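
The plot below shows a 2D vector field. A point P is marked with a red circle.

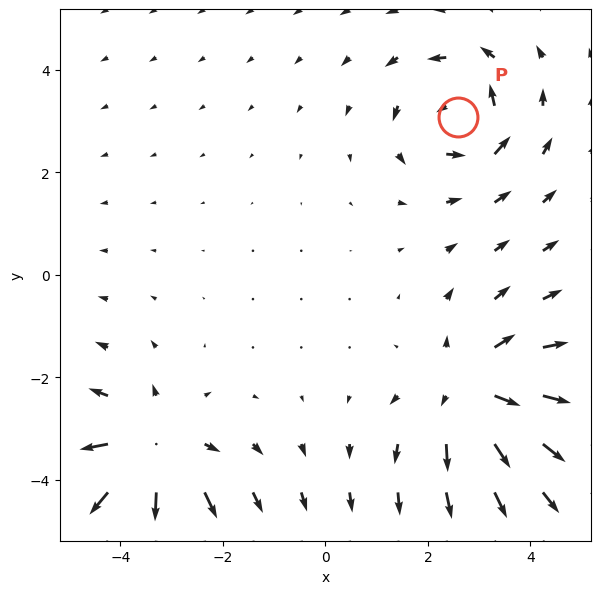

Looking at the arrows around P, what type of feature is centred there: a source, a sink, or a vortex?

vortex

At P (2.6, 3.1) the arrows circulate counterclockwise. Divergence ≈0, curl about +4 — near-zero divergence with nonzero curl is a vortex.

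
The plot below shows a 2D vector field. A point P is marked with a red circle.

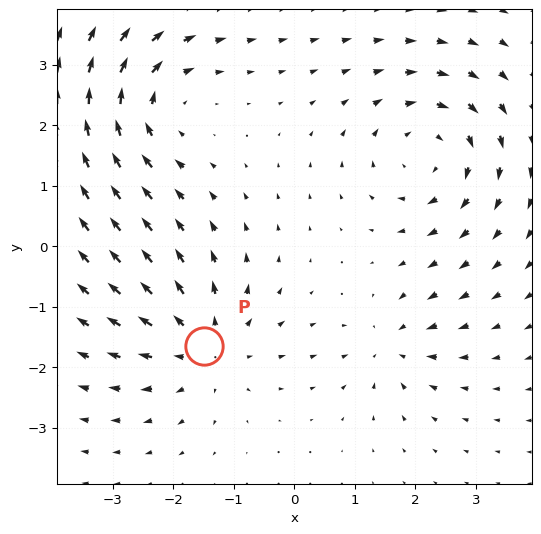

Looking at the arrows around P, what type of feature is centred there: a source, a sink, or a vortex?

source

At P (-1.5, -1.6) the arrows spread outward. Divergence about +4, curl ≈0 — positive divergence with near-zero curl is a source.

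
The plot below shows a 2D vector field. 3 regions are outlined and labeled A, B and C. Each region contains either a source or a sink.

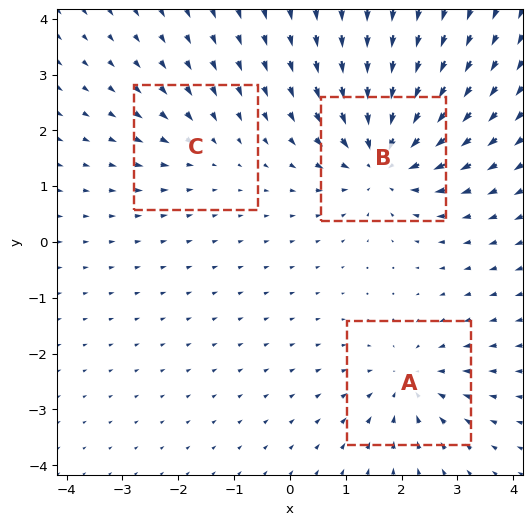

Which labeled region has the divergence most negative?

Divergence at each region's feature centre — A: about -3, B: about -5, C: about -2. Region B is most negative.

B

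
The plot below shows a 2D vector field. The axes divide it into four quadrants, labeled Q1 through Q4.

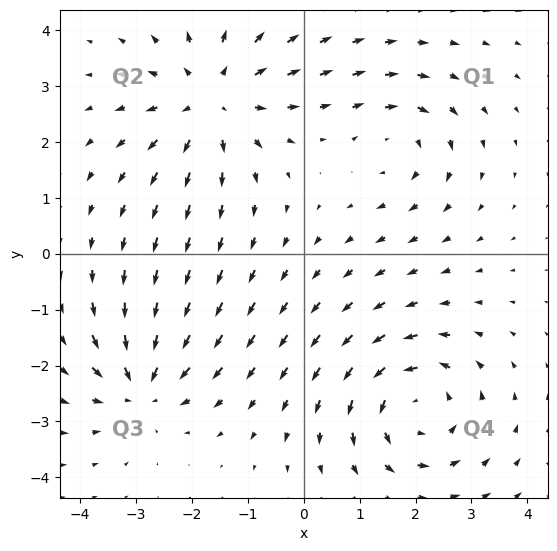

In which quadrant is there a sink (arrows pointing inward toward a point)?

Q3

The sink sits at approximately (-2.9, -2.4), which lies in quadrant Q3. The divergence there is about -4, negative as expected for a sink.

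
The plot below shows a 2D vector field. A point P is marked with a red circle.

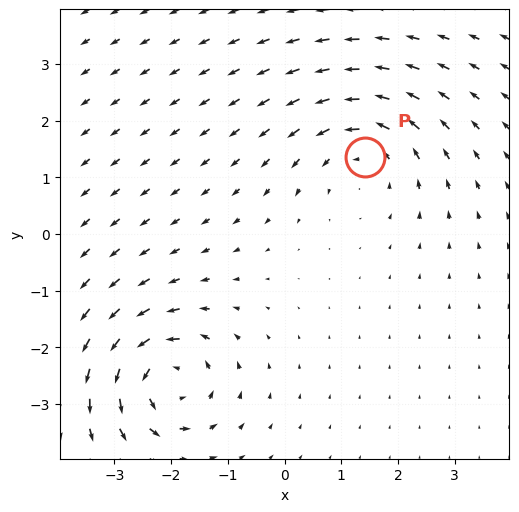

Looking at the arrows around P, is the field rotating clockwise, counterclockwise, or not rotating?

Near P at (1.4, 1.3) the arrows circulate counterclockwise. The curl (z-component) there is about +4; positive curl means counterclockwise rotation.

counterclockwise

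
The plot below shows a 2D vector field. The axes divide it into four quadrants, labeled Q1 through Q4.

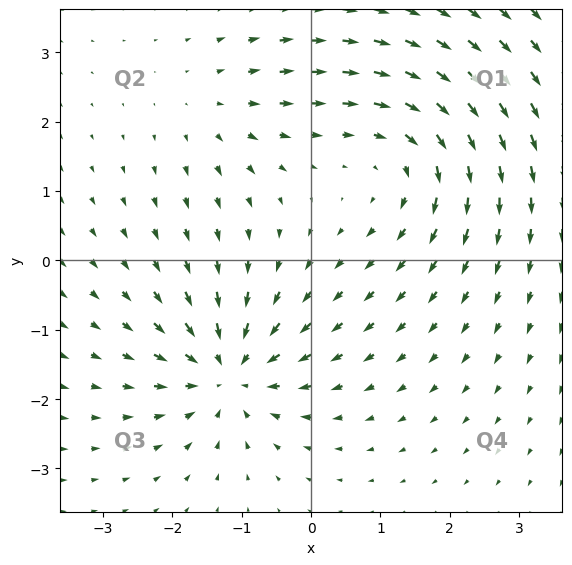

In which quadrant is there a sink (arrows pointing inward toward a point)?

The sink sits at approximately (-1.2, -1.6), which lies in quadrant Q3. The divergence there is about -6, negative as expected for a sink.

Q3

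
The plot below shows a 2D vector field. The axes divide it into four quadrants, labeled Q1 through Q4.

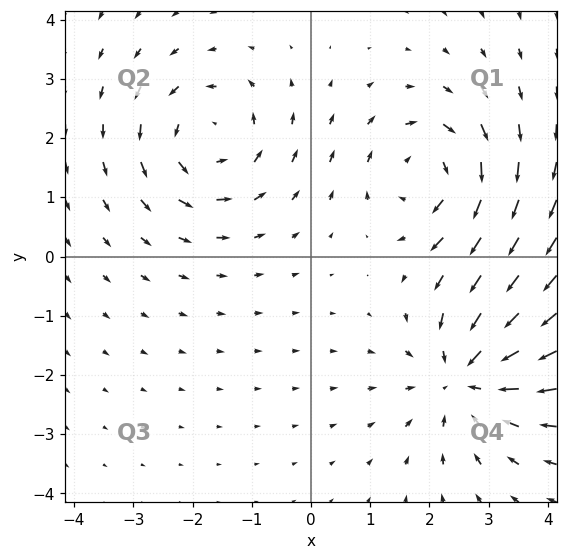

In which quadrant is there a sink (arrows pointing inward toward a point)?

Q4

The sink sits at approximately (2.6, -2.0), which lies in quadrant Q4. The divergence there is about -5, negative as expected for a sink.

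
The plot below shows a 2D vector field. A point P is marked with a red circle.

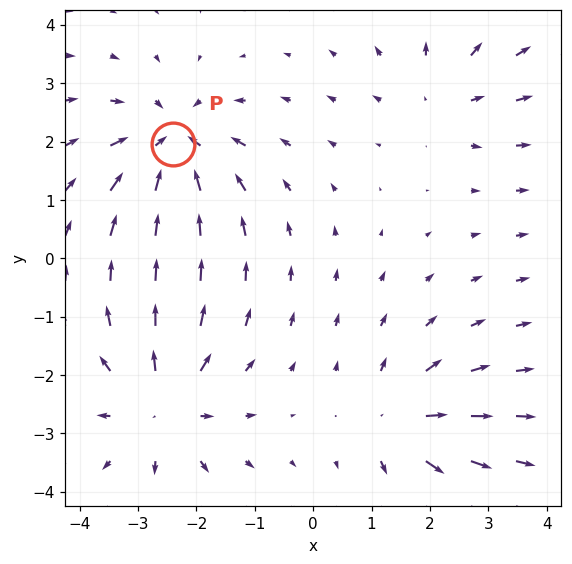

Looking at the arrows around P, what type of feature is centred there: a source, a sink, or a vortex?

sink

At P (-2.4, 2.0) the arrows converge inward. Divergence about -5, curl ≈0 — negative divergence with near-zero curl is a sink.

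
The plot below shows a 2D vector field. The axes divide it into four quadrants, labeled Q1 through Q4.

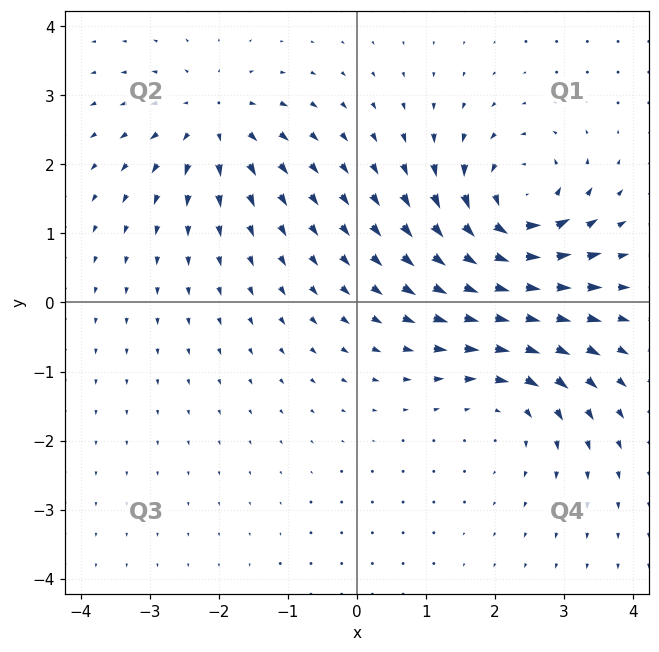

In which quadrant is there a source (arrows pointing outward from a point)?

The source sits at approximately (-2.1, 2.6), which lies in quadrant Q2. The divergence there is about +4, positive as expected for a source.

Q2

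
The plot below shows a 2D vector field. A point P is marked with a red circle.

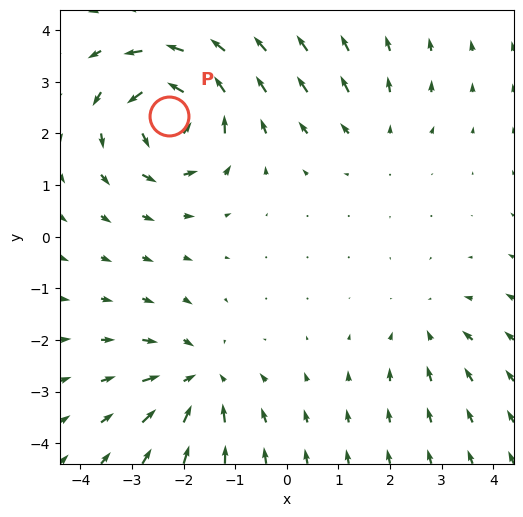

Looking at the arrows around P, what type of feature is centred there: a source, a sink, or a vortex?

At P (-2.3, 2.3) the arrows circulate counterclockwise. Divergence ≈0, curl about +7 — near-zero divergence with nonzero curl is a vortex.

vortex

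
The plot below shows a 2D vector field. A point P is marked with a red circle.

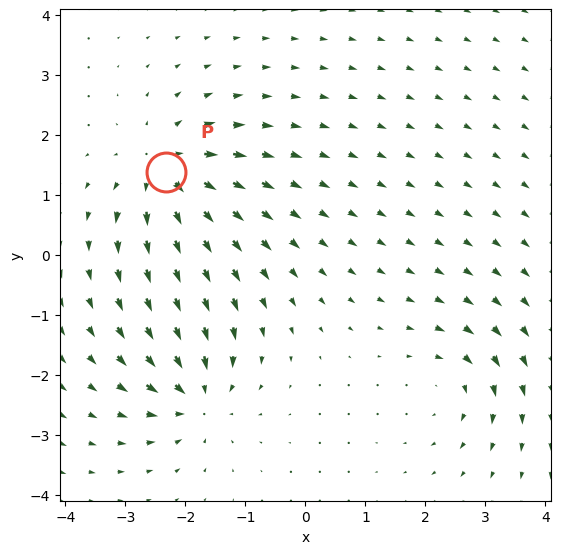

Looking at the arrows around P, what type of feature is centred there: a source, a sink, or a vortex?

At P (-2.3, 1.4) the arrows spread outward. Divergence about +5, curl ≈0 — positive divergence with near-zero curl is a source.

source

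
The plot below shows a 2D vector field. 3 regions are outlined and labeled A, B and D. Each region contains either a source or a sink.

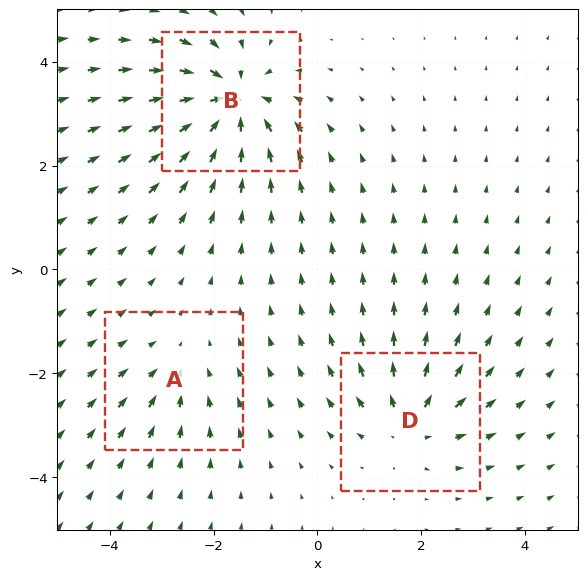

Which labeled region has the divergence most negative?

B

Divergence at each region's feature centre — A: about -2, B: about -6, D: about +4. Region B is most negative.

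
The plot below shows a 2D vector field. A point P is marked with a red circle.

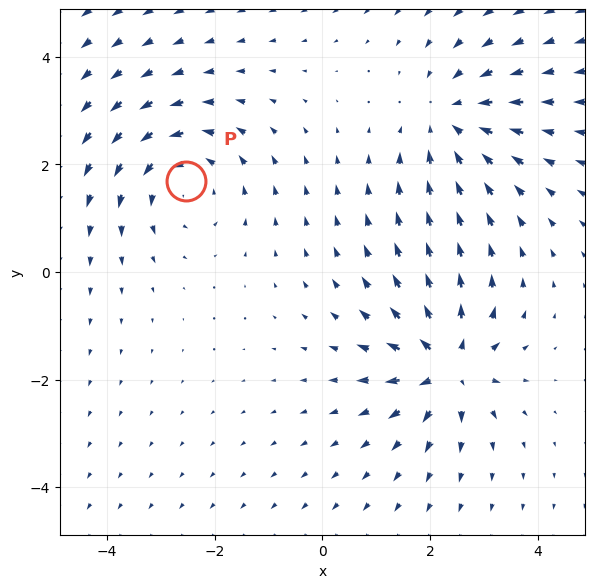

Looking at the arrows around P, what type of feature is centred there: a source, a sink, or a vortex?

At P (-2.5, 1.7) the arrows circulate counterclockwise. Divergence ≈0, curl about +3 — near-zero divergence with nonzero curl is a vortex.

vortex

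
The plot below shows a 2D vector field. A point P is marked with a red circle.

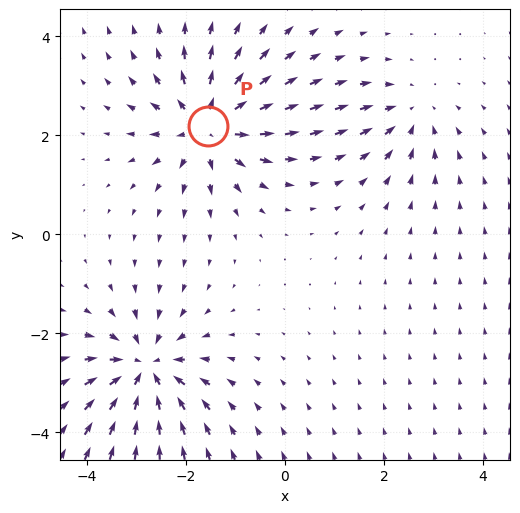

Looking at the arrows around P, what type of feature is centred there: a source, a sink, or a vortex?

source

At P (-1.6, 2.2) the arrows spread outward. Divergence about +6, curl ≈0 — positive divergence with near-zero curl is a source.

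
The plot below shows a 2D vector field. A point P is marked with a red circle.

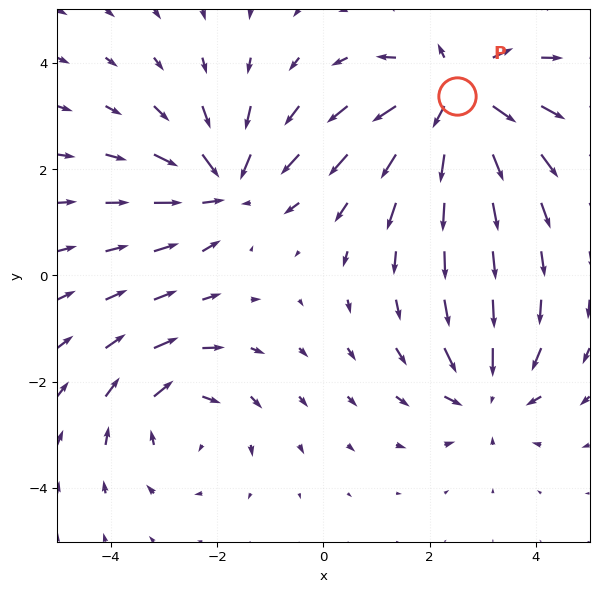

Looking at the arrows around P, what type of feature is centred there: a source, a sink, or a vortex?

source

At P (2.5, 3.4) the arrows spread outward. Divergence about +5, curl ≈0 — positive divergence with near-zero curl is a source.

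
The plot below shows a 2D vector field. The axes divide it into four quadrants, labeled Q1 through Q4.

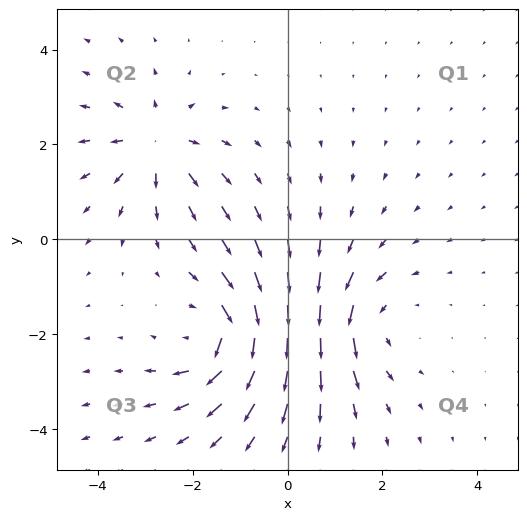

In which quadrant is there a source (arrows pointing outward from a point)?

The source sits at approximately (-2.7, 2.0), which lies in quadrant Q2. The divergence there is about +4, positive as expected for a source.

Q2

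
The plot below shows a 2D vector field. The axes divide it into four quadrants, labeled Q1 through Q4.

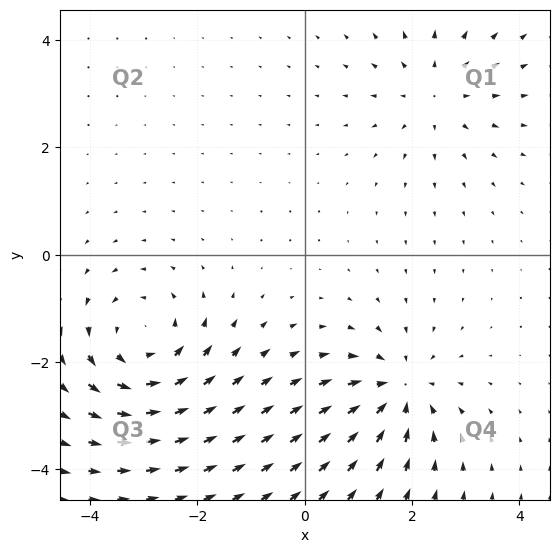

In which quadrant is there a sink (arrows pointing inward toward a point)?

Q4

The sink sits at approximately (1.7, -2.5), which lies in quadrant Q4. The divergence there is about -5, negative as expected for a sink.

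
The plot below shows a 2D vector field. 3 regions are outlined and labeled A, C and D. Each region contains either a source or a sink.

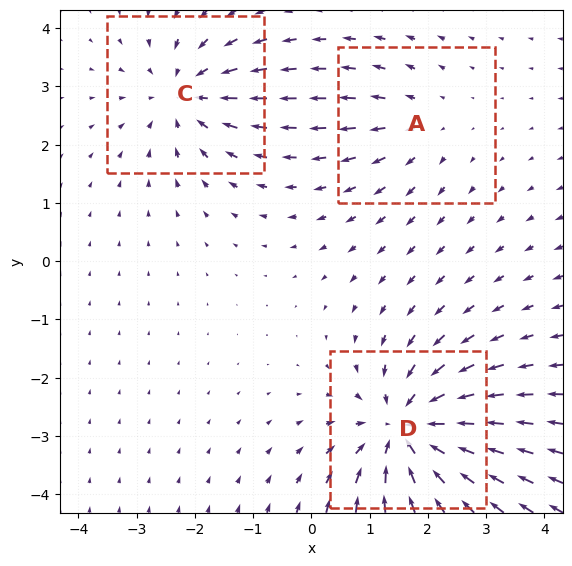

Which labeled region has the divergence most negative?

D

Divergence at each region's feature centre — A: about +2, C: about -3, D: about -5. Region D is most negative.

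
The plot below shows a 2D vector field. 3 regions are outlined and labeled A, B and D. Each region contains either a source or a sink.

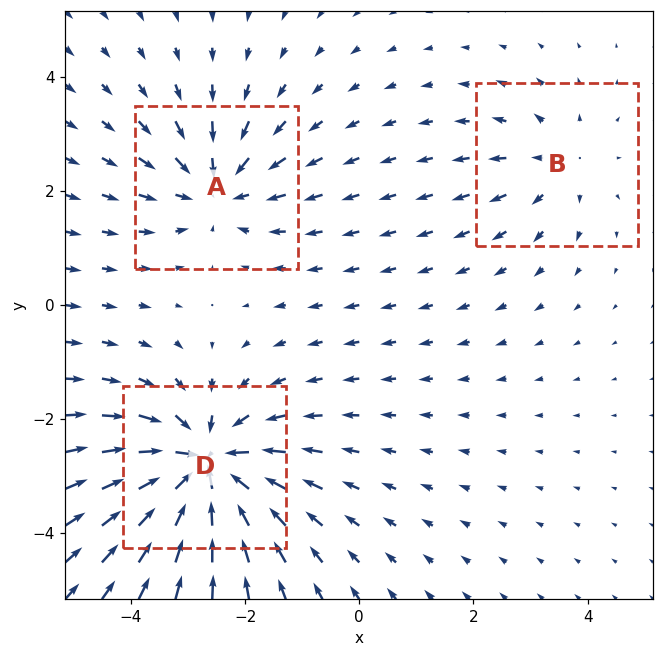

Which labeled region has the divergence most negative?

Divergence at each region's feature centre — A: about -3, B: about +2, D: about -5. Region D is most negative.

D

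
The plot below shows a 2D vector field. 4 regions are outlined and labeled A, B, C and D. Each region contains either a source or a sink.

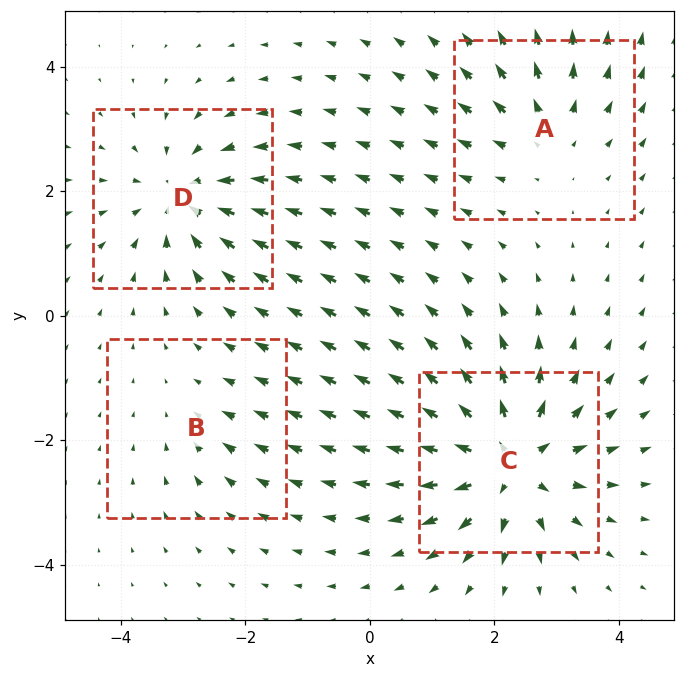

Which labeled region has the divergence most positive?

Divergence at each region's feature centre — A: about +4, B: about -2, C: about +7, D: about -5. Region C is most positive.

C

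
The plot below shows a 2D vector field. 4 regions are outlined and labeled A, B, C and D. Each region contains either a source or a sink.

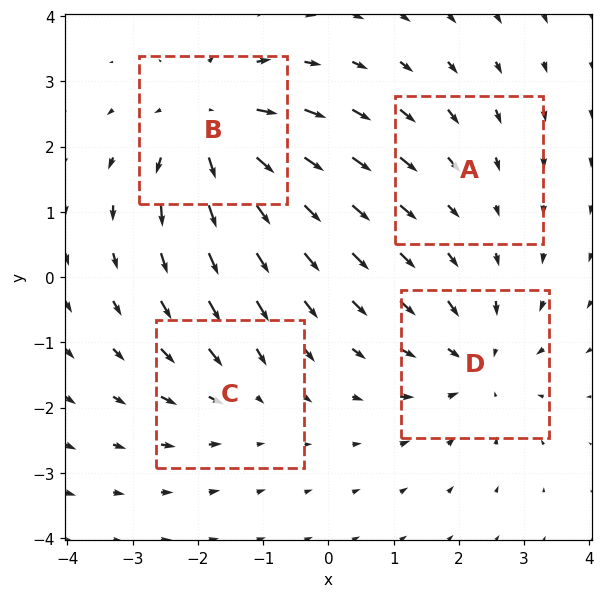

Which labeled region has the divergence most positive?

Divergence at each region's feature centre — A: about -2, B: about +6, C: about -3, D: about -5. Region B is most positive.

B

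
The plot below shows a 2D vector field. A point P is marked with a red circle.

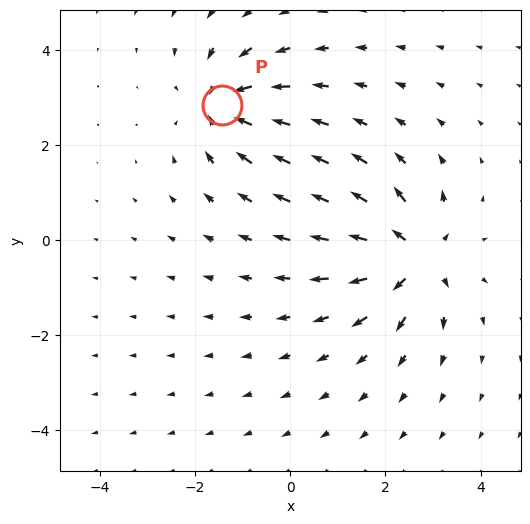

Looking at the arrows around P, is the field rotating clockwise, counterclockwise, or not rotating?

Near P at (-1.4, 2.8) the arrows show no circulation. The curl there is ≈0.

not rotating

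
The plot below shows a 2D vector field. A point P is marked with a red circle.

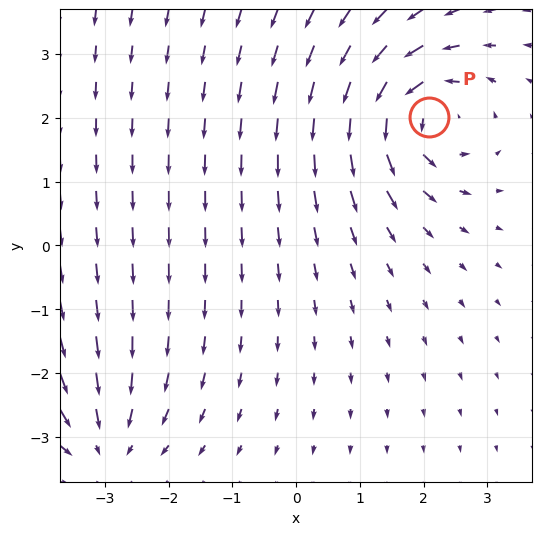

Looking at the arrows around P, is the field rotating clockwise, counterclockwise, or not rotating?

counterclockwise

Near P at (2.1, 2.0) the arrows circulate counterclockwise. The curl (z-component) there is about +5; positive curl means counterclockwise rotation.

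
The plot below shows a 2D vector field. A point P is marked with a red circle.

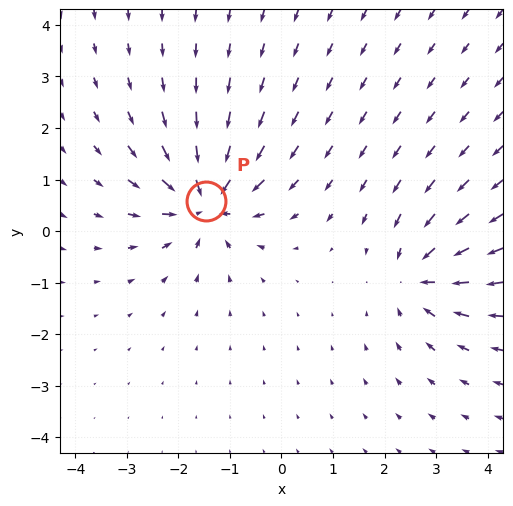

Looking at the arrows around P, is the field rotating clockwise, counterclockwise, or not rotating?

not rotating

Near P at (-1.5, 0.6) the arrows show no circulation. The curl there is ≈0.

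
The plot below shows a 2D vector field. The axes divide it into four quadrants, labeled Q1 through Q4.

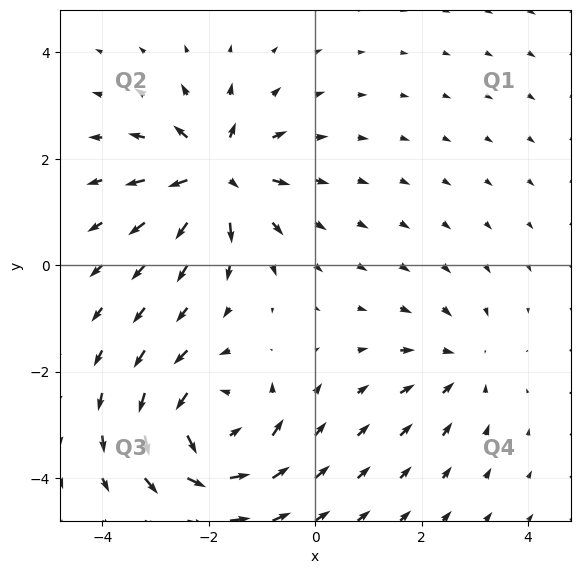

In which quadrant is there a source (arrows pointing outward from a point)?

Q2

The source sits at approximately (-1.9, 1.7), which lies in quadrant Q2. The divergence there is about +6, positive as expected for a source.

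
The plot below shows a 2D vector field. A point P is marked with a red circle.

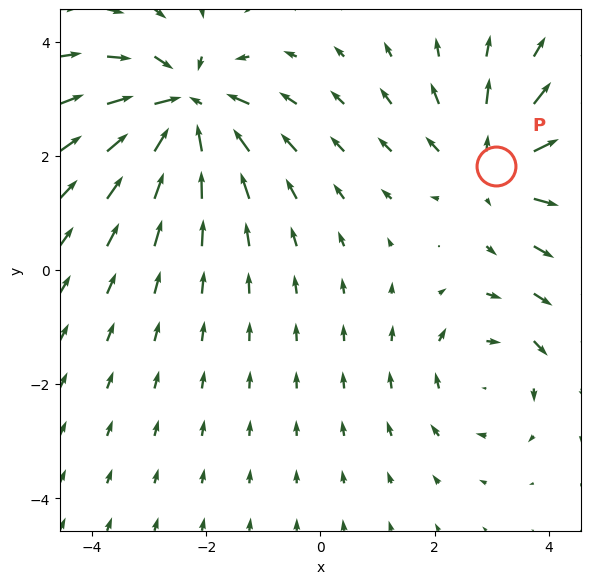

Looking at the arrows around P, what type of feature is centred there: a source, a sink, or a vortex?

source

At P (3.1, 1.8) the arrows spread outward. Divergence about +3, curl ≈0 — positive divergence with near-zero curl is a source.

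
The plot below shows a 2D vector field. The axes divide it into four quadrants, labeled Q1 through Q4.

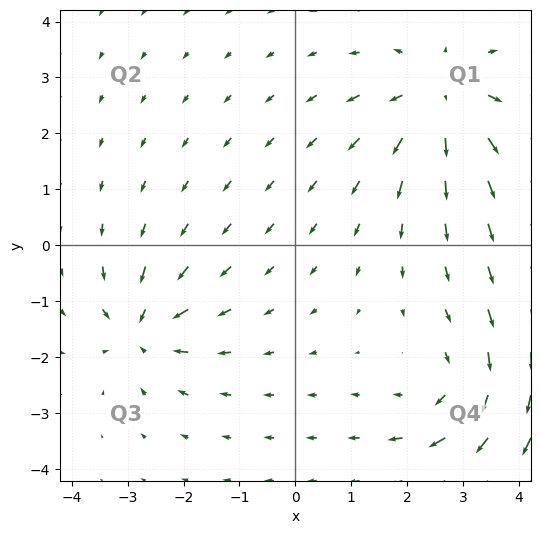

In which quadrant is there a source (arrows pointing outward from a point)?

The source sits at approximately (2.6, 2.6), which lies in quadrant Q1. The divergence there is about +4, positive as expected for a source.

Q1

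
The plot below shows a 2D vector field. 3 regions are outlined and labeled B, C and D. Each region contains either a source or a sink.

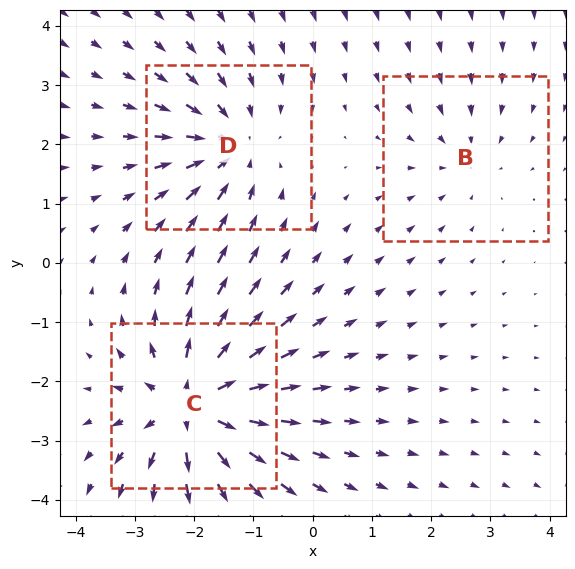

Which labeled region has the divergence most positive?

Divergence at each region's feature centre — B: about -2, C: about +5, D: about -3. Region C is most positive.

C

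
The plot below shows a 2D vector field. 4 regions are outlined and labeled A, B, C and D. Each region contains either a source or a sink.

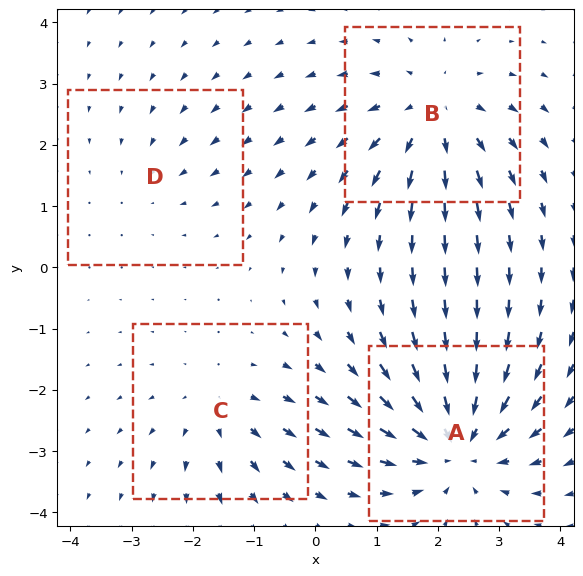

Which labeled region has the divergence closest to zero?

Divergence at each region's feature centre — A: about -6, B: about +4, C: about +3, D: about -2. Region D is closest to zero.

D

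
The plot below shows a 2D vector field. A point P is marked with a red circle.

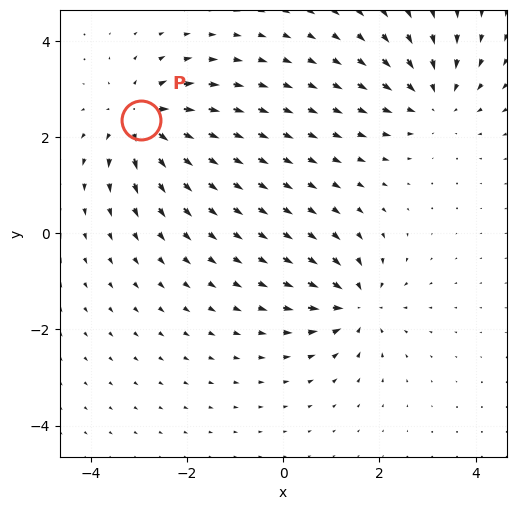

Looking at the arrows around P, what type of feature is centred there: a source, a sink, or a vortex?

source

At P (-2.9, 2.3) the arrows spread outward. Divergence about +5, curl ≈0 — positive divergence with near-zero curl is a source.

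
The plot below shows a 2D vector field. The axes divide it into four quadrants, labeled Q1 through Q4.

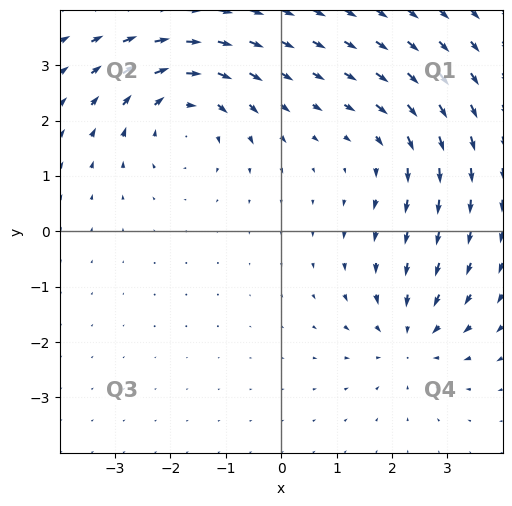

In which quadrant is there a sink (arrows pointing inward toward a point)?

The sink sits at approximately (2.3, -1.9), which lies in quadrant Q4. The divergence there is about -3, negative as expected for a sink.

Q4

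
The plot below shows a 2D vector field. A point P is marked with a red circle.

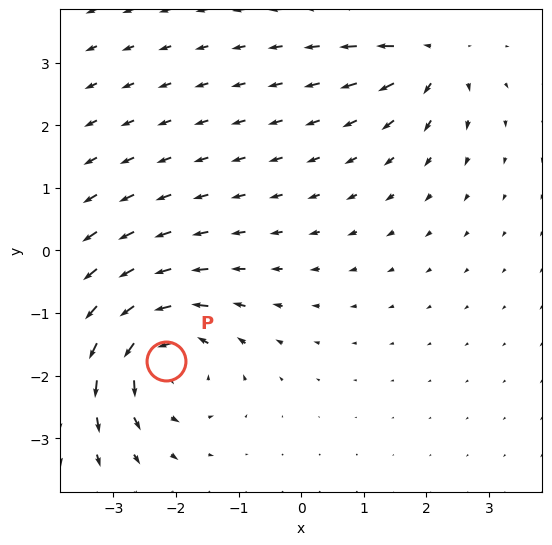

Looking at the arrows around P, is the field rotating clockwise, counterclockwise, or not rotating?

counterclockwise

Near P at (-2.2, -1.8) the arrows circulate counterclockwise. The curl (z-component) there is about +6; positive curl means counterclockwise rotation.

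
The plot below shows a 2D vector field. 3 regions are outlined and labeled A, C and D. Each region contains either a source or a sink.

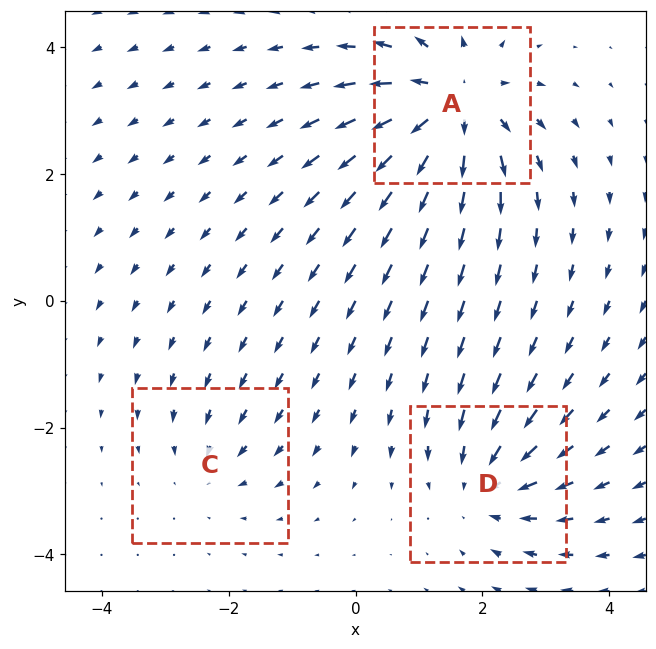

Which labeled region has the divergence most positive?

A

Divergence at each region's feature centre — A: about +5, C: about -2, D: about -3. Region A is most positive.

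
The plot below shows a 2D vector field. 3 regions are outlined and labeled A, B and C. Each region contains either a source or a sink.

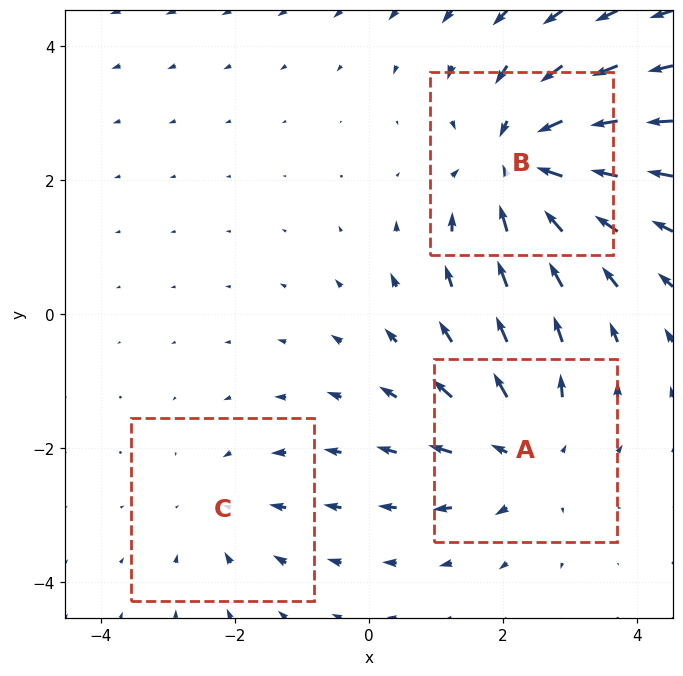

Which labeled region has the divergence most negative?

B

Divergence at each region's feature centre — A: about +3, B: about -4, C: about -2. Region B is most negative.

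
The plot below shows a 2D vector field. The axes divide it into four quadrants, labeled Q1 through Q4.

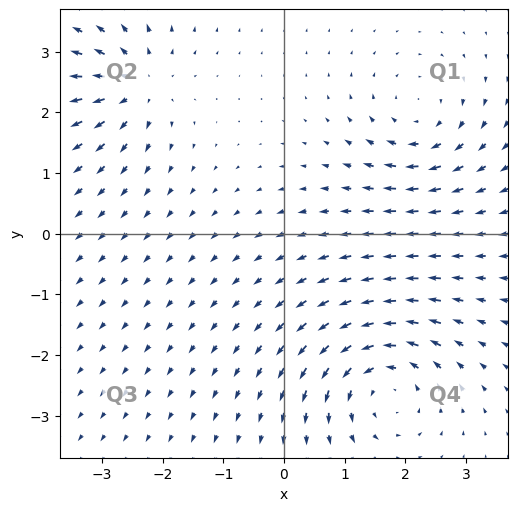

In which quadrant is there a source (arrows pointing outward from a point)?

Q2

The source sits at approximately (-2.4, 2.5), which lies in quadrant Q2. The divergence there is about +5, positive as expected for a source.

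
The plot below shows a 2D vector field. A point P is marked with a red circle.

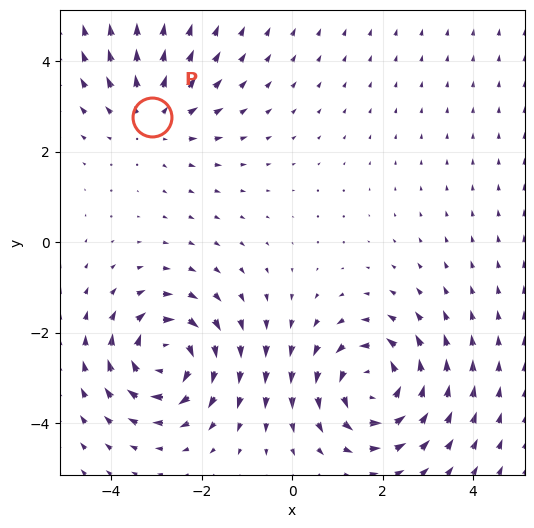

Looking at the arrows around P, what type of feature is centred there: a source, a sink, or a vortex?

source

At P (-3.1, 2.8) the arrows spread outward. Divergence about +2, curl ≈0 — positive divergence with near-zero curl is a source.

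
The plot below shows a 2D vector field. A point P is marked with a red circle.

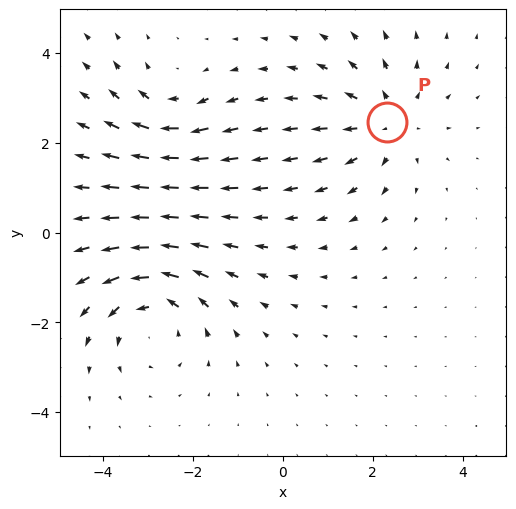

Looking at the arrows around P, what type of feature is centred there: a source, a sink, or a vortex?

At P (2.3, 2.5) the arrows spread outward. Divergence about +3, curl ≈0 — positive divergence with near-zero curl is a source.

source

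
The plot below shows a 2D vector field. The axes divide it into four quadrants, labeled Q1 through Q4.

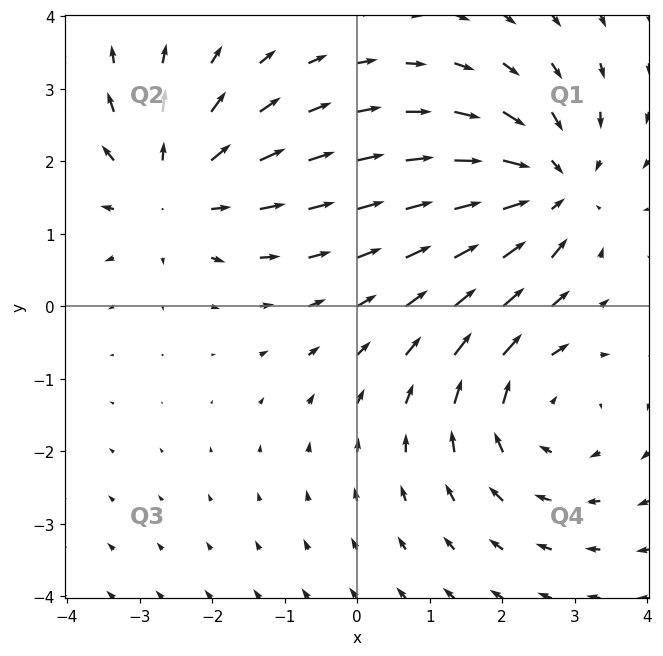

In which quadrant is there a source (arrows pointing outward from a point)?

The source sits at approximately (-2.6, 1.6), which lies in quadrant Q2. The divergence there is about +4, positive as expected for a source.

Q2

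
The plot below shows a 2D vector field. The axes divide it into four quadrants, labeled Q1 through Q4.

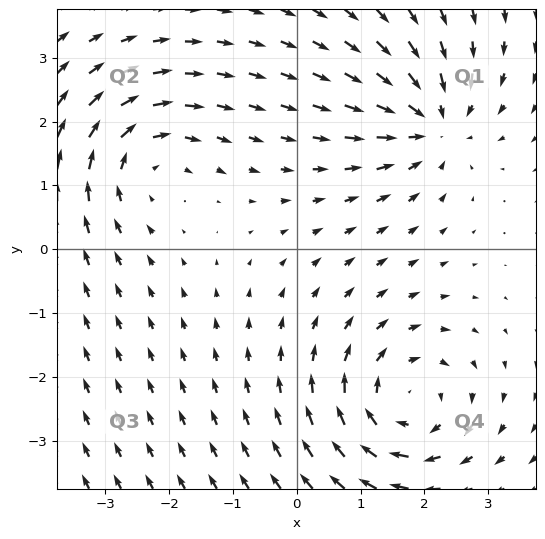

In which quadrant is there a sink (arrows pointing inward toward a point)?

The sink sits at approximately (2.1, 2.0), which lies in quadrant Q1. The divergence there is about -5, negative as expected for a sink.

Q1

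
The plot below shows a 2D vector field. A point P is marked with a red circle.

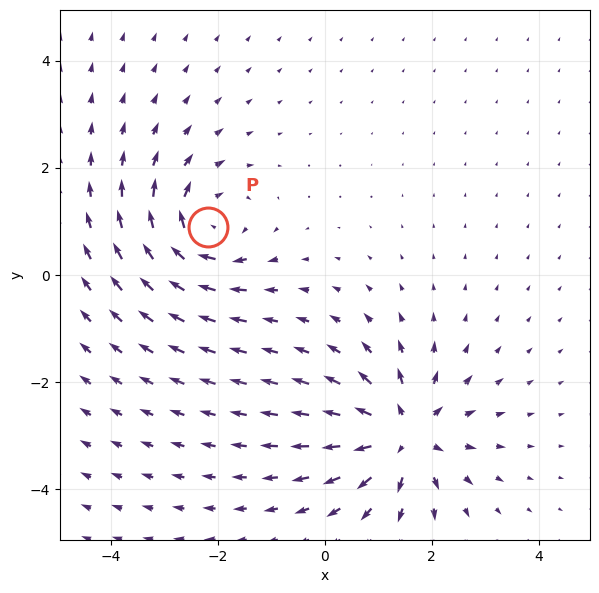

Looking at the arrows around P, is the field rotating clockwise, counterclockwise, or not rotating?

clockwise

Near P at (-2.2, 0.9) the arrows circulate clockwise. The curl (z-component) there is about -5; negative curl means clockwise rotation.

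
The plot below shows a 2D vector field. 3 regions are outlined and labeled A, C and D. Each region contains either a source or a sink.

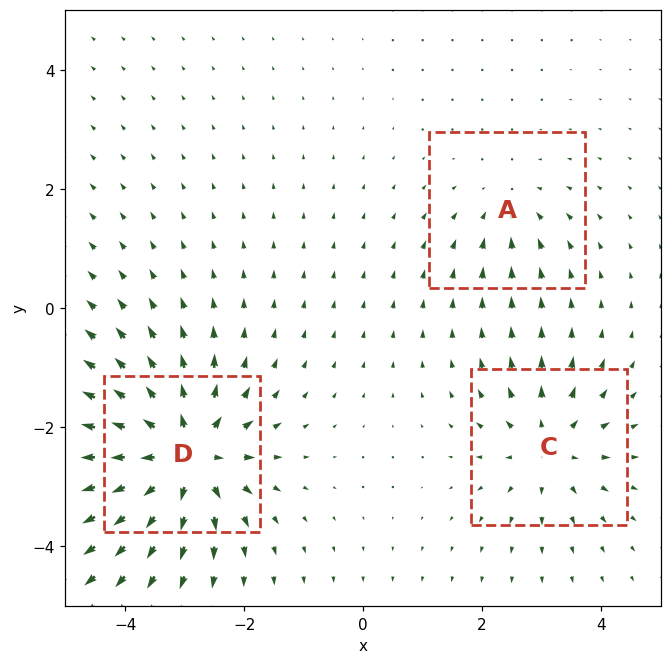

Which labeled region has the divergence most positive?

D

Divergence at each region's feature centre — A: about -2, C: about +4, D: about +6. Region D is most positive.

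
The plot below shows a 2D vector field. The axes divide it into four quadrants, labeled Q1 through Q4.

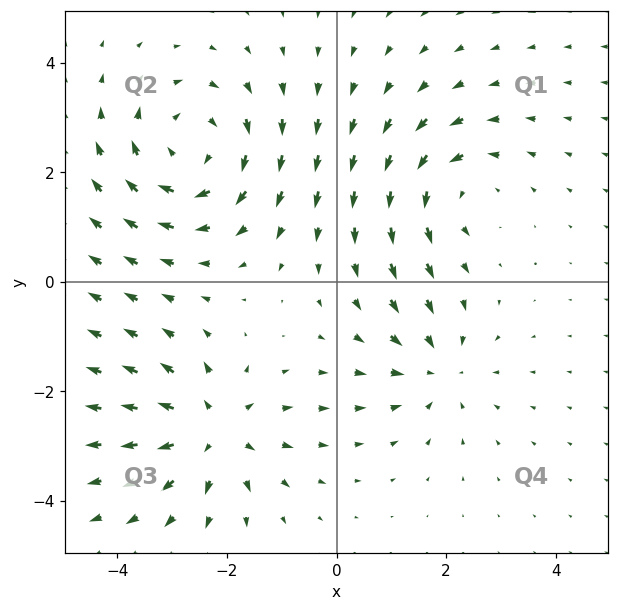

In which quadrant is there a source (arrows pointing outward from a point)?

The source sits at approximately (-2.3, -2.7), which lies in quadrant Q3. The divergence there is about +4, positive as expected for a source.

Q3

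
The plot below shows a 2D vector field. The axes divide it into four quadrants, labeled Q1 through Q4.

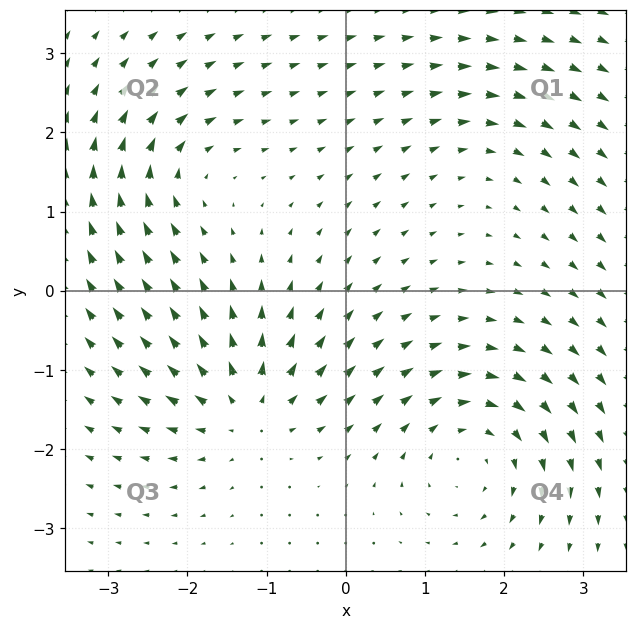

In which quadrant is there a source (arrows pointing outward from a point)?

The source sits at approximately (-1.3, -1.5), which lies in quadrant Q3. The divergence there is about +5, positive as expected for a source.

Q3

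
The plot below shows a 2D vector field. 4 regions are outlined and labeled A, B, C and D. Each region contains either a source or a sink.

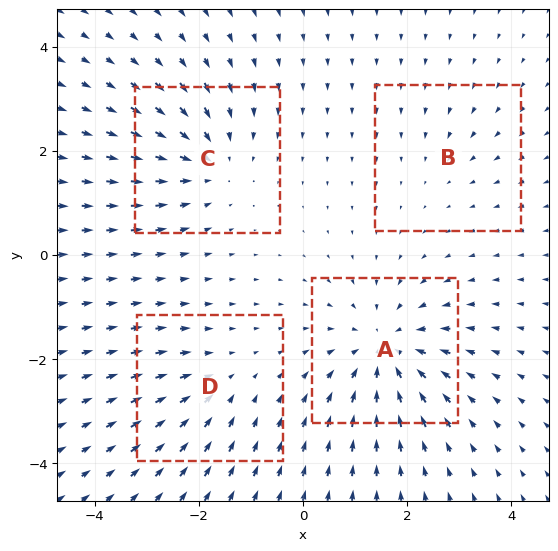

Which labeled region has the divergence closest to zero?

Divergence at each region's feature centre — A: about -6, B: about -2, C: about -5, D: about -3. Region B is closest to zero.

B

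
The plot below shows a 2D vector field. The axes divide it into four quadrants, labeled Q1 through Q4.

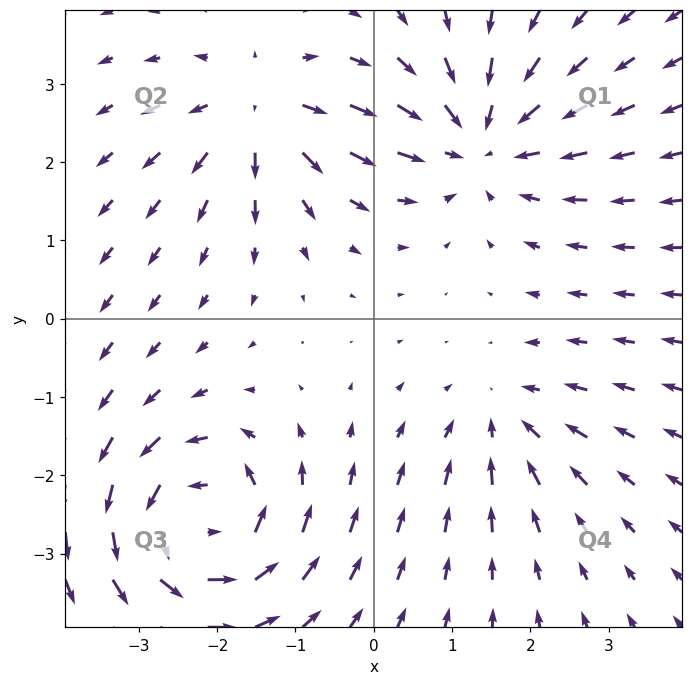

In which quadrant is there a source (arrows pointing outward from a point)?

Q2

The source sits at approximately (-1.4, 2.6), which lies in quadrant Q2. The divergence there is about +4, positive as expected for a source.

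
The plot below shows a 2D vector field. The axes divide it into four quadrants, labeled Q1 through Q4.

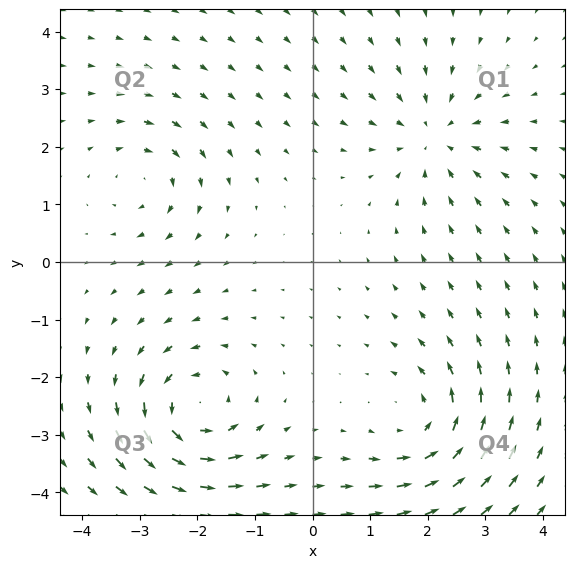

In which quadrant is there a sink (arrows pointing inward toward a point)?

The sink sits at approximately (2.1, 2.2), which lies in quadrant Q1. The divergence there is about -4, negative as expected for a sink.

Q1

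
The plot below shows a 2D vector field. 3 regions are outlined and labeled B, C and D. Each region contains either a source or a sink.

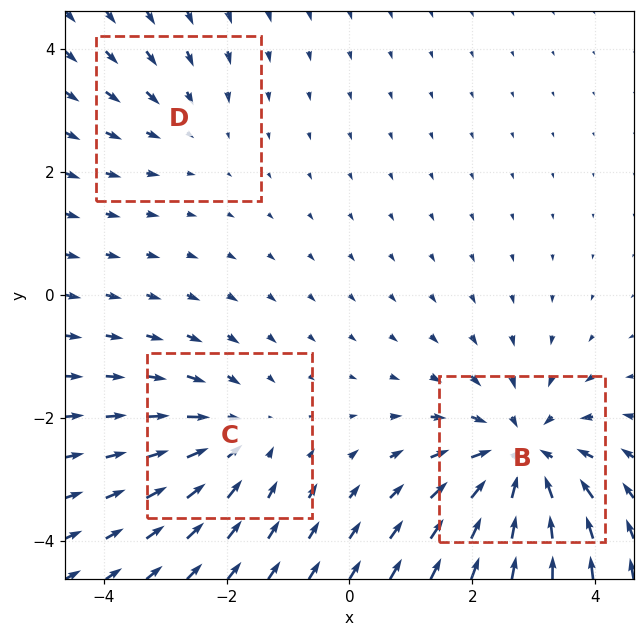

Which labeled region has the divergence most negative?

B

Divergence at each region's feature centre — B: about -5, C: about -3, D: about -2. Region B is most negative.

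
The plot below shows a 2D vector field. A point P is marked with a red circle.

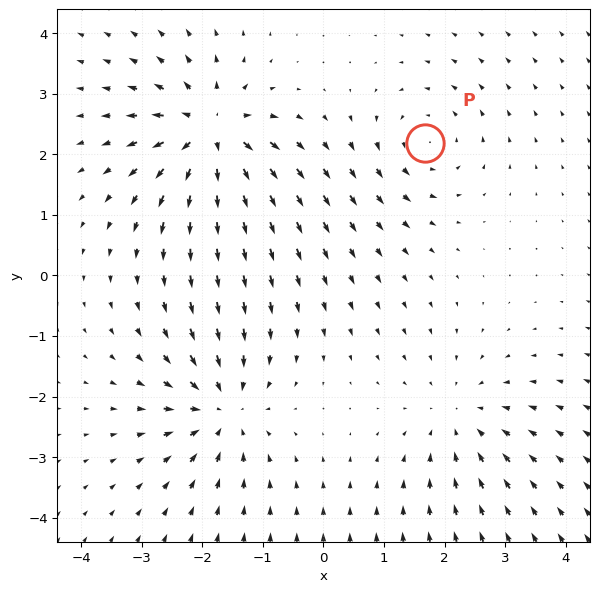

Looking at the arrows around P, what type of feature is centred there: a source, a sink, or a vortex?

vortex

At P (1.7, 2.2) the arrows circulate counterclockwise. Divergence ≈0, curl about +3 — near-zero divergence with nonzero curl is a vortex.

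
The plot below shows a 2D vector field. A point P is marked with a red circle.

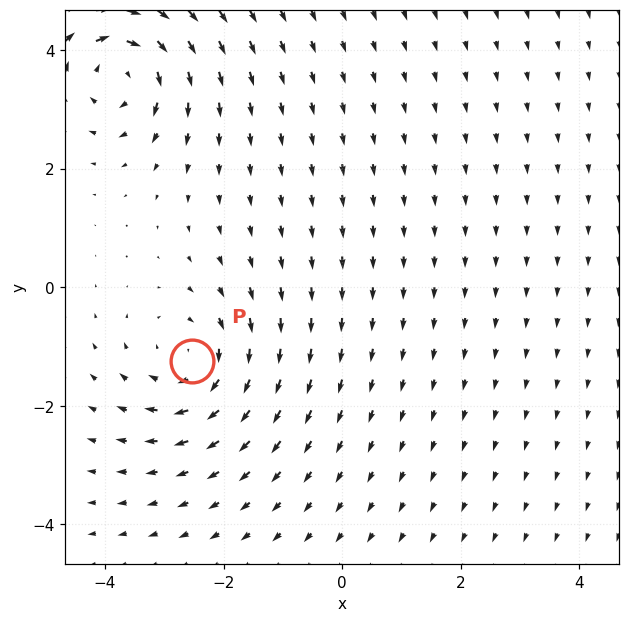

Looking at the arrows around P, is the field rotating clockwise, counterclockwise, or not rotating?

Near P at (-2.5, -1.2) the arrows circulate clockwise. The curl (z-component) there is about -4; negative curl means clockwise rotation.

clockwise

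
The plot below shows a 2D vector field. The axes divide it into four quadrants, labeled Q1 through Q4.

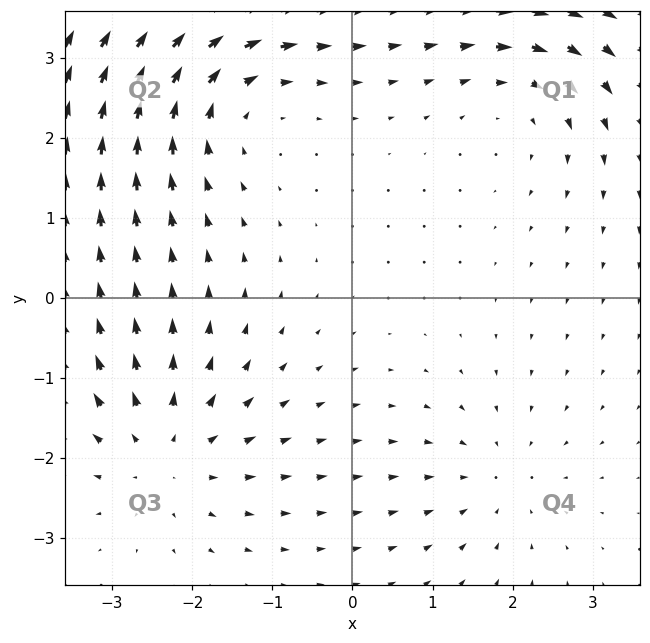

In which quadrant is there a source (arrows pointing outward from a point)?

The source sits at approximately (-2.3, -1.9), which lies in quadrant Q3. The divergence there is about +4, positive as expected for a source.

Q3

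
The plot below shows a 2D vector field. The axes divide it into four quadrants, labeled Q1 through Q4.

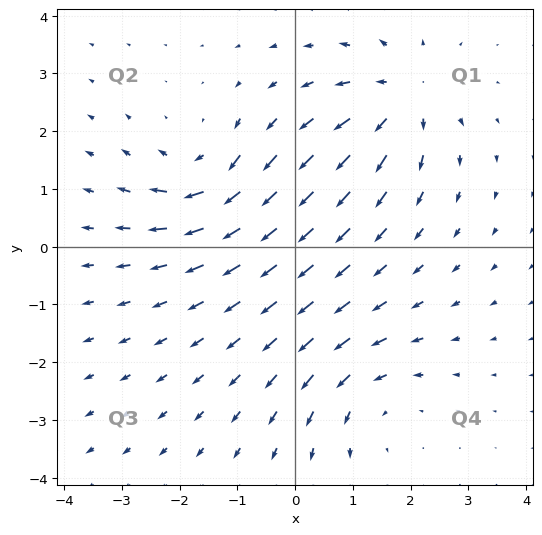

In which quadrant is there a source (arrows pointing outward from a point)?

Q1

The source sits at approximately (1.9, 2.6), which lies in quadrant Q1. The divergence there is about +3, positive as expected for a source.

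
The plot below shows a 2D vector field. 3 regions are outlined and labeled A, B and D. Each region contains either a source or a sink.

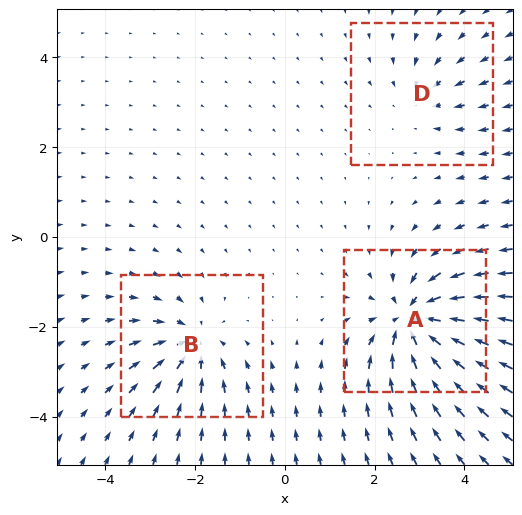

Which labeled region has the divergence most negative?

Divergence at each region's feature centre — A: about -6, B: about -4, D: about -2. Region A is most negative.

A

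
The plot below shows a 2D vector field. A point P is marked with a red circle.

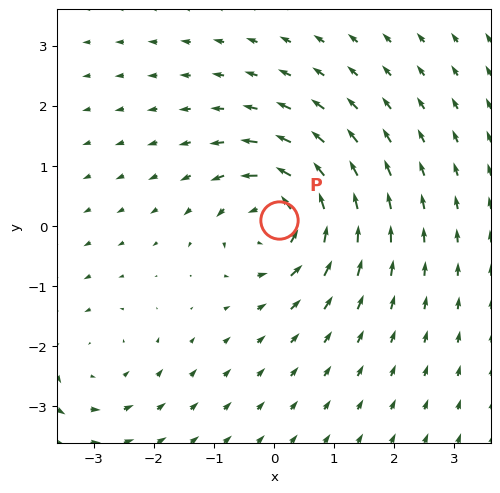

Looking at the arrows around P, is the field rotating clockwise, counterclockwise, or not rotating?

counterclockwise

Near P at (0.1, 0.1) the arrows circulate counterclockwise. The curl (z-component) there is about +6; positive curl means counterclockwise rotation.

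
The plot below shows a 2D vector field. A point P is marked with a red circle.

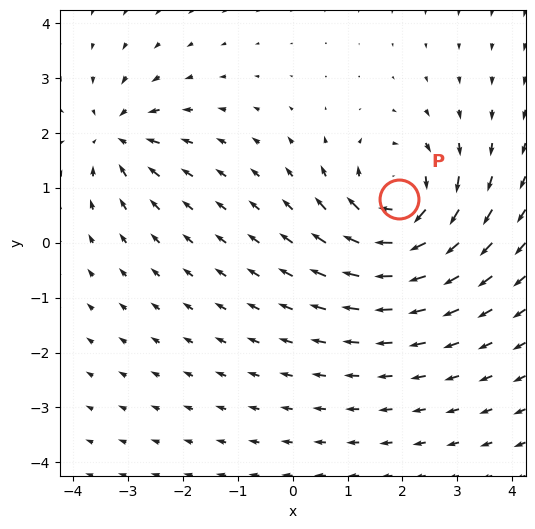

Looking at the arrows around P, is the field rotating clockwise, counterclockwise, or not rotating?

Near P at (1.9, 0.8) the arrows circulate clockwise. The curl (z-component) there is about -5; negative curl means clockwise rotation.

clockwise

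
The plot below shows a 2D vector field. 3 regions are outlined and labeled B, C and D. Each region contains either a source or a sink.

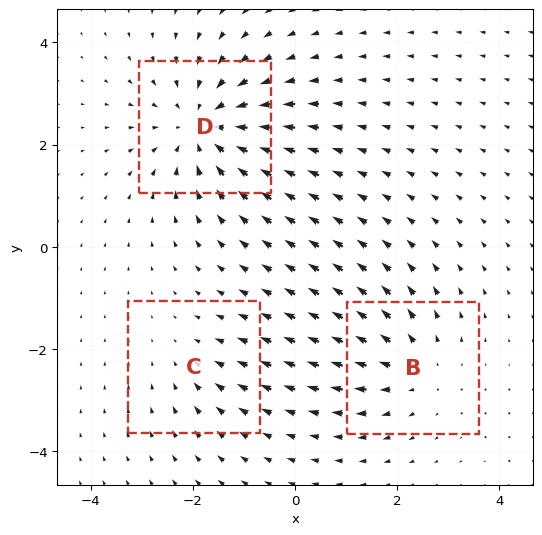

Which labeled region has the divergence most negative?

D

Divergence at each region's feature centre — B: about +3, C: about -2, D: about -4. Region D is most negative.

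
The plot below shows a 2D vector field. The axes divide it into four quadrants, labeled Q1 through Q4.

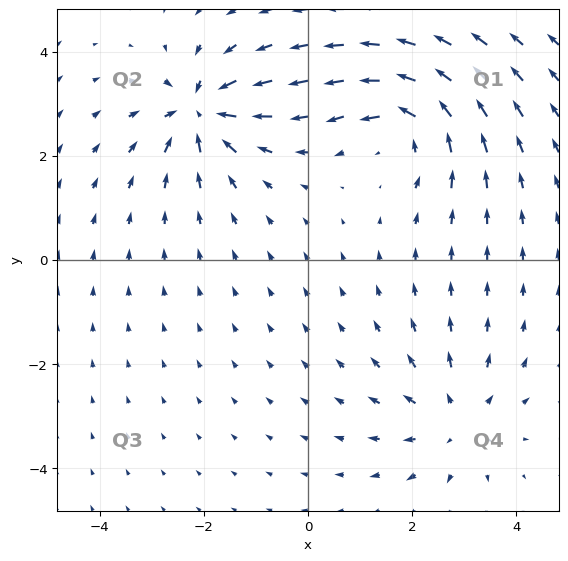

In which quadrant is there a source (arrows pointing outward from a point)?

The source sits at approximately (2.8, -3.0), which lies in quadrant Q4. The divergence there is about +3, positive as expected for a source.

Q4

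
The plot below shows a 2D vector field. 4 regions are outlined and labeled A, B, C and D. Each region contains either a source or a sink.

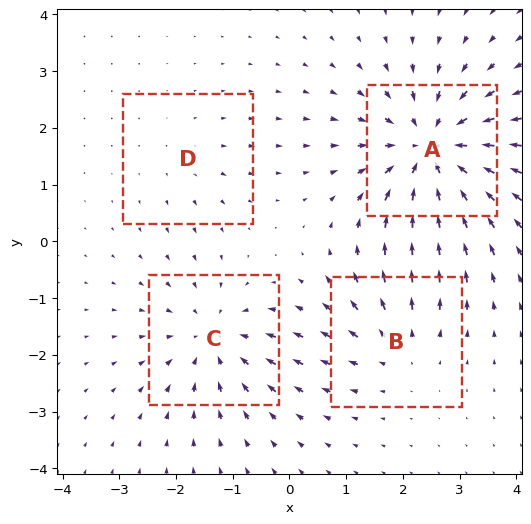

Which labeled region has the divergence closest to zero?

D

Divergence at each region's feature centre — A: about -7, B: about +3, C: about -4, D: about +2. Region D is closest to zero.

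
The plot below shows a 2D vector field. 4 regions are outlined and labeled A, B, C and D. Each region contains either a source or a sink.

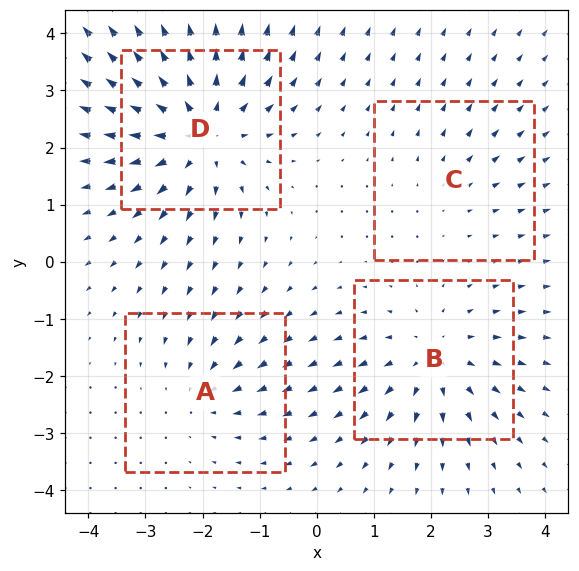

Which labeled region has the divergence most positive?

D

Divergence at each region's feature centre — A: about -3, B: about +4, C: about +2, D: about +6. Region D is most positive.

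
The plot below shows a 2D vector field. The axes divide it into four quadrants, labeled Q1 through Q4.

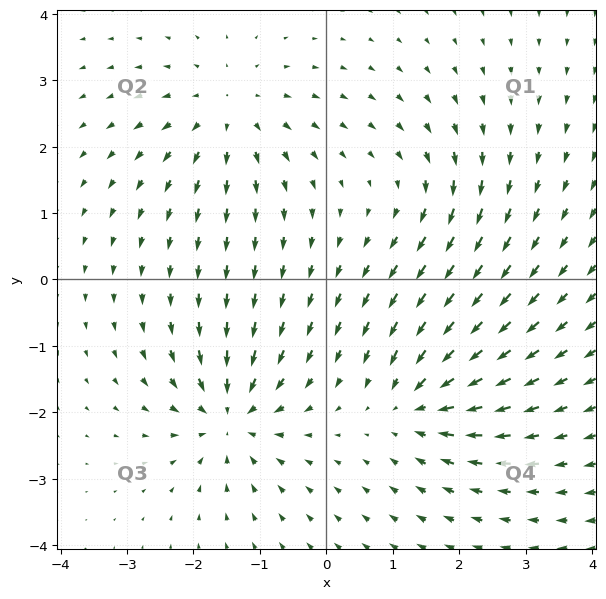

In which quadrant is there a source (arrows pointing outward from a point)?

The source sits at approximately (-1.5, 2.5), which lies in quadrant Q2. The divergence there is about +4, positive as expected for a source.

Q2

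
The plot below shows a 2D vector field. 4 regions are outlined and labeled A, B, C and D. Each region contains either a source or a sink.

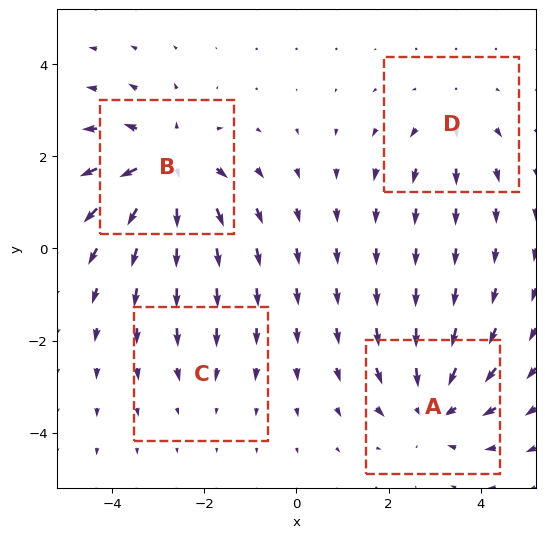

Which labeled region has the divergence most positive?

Divergence at each region's feature centre — A: about -5, B: about +6, C: about -2, D: about +3. Region B is most positive.

B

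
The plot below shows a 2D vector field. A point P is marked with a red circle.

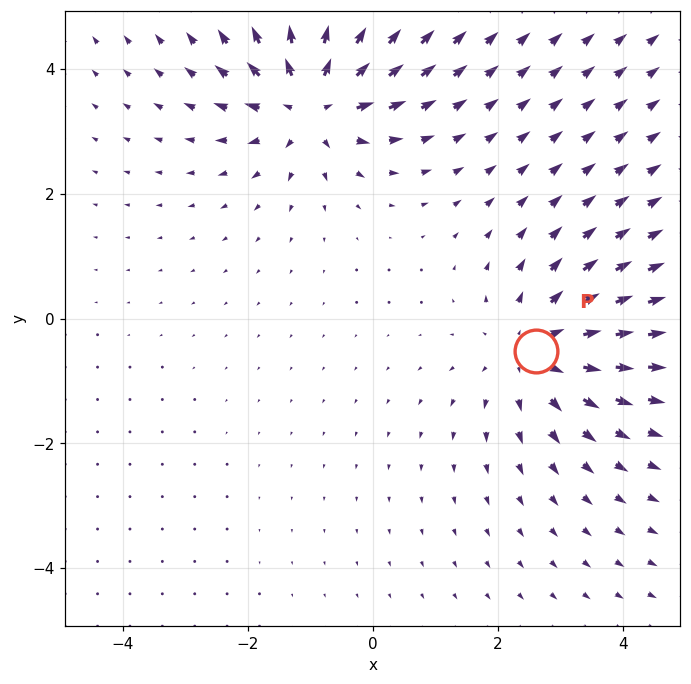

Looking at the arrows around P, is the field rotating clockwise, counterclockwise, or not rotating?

Near P at (2.6, -0.5) the arrows show no circulation. The curl there is ≈0.

not rotating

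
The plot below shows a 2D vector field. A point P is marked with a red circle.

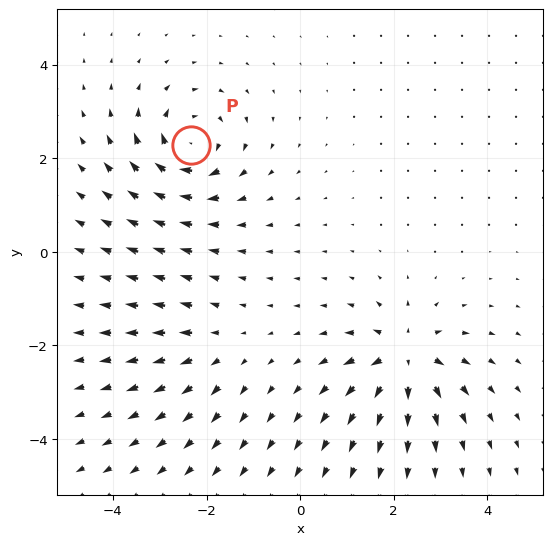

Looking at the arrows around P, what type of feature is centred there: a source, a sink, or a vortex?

At P (-2.3, 2.3) the arrows circulate clockwise. Divergence ≈0, curl about -6 — near-zero divergence with nonzero curl is a vortex.

vortex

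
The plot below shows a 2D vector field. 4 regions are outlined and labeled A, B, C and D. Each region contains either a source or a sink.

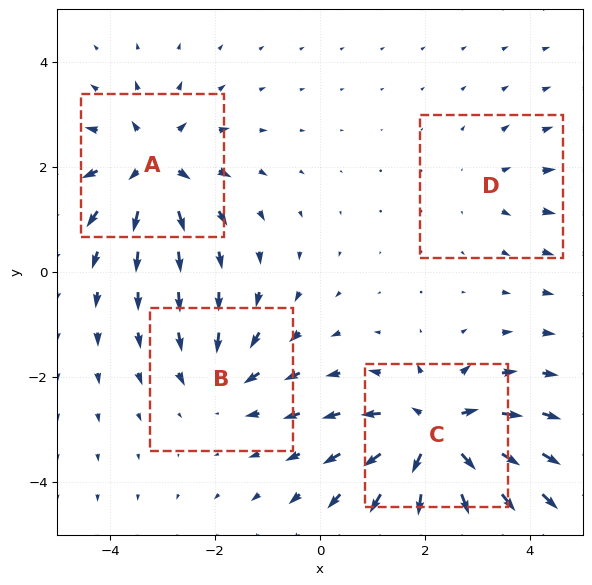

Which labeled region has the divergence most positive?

C

Divergence at each region's feature centre — A: about +6, B: about -4, C: about +8, D: about +2. Region C is most positive.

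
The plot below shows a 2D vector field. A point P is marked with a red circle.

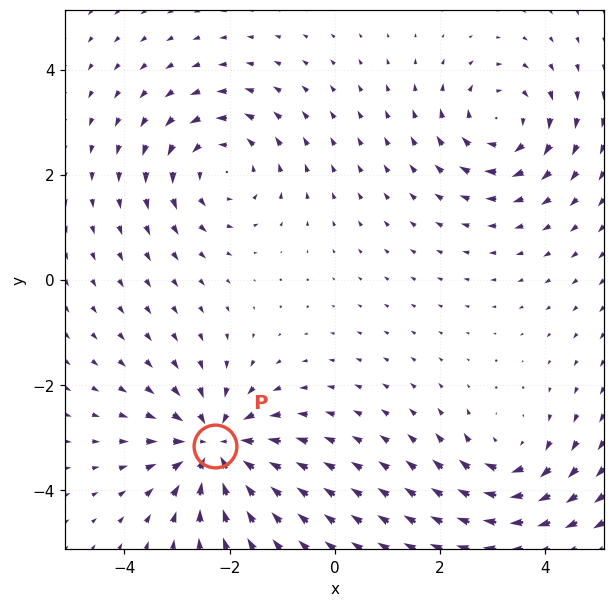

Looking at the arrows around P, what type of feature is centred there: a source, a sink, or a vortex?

sink

At P (-2.3, -3.2) the arrows converge inward. Divergence about -5, curl ≈0 — negative divergence with near-zero curl is a sink.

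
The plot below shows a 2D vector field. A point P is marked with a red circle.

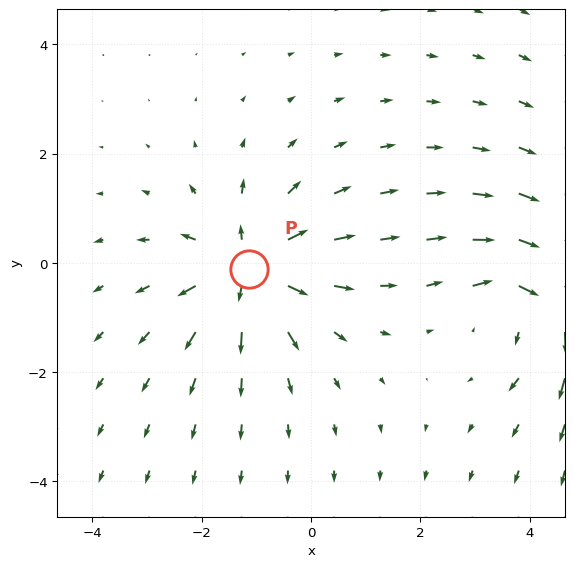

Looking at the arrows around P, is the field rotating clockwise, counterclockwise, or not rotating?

Near P at (-1.1, -0.1) the arrows show no circulation. The curl there is ≈0.

not rotating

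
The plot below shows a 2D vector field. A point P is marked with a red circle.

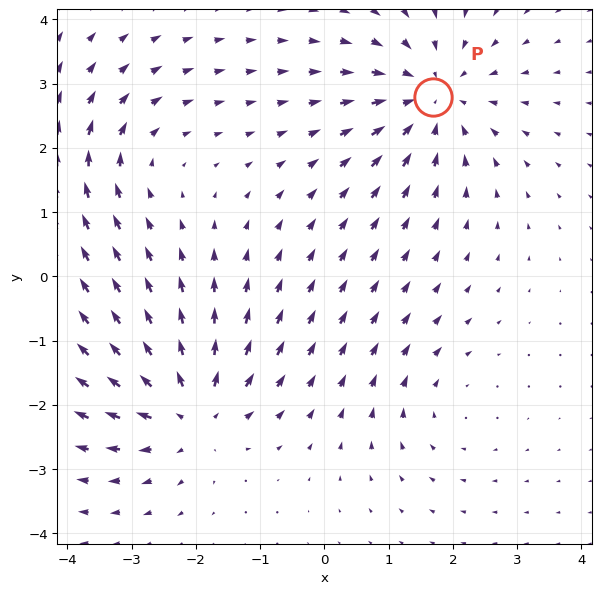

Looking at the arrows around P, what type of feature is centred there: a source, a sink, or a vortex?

sink

At P (1.7, 2.8) the arrows converge inward. Divergence about -4, curl ≈0 — negative divergence with near-zero curl is a sink.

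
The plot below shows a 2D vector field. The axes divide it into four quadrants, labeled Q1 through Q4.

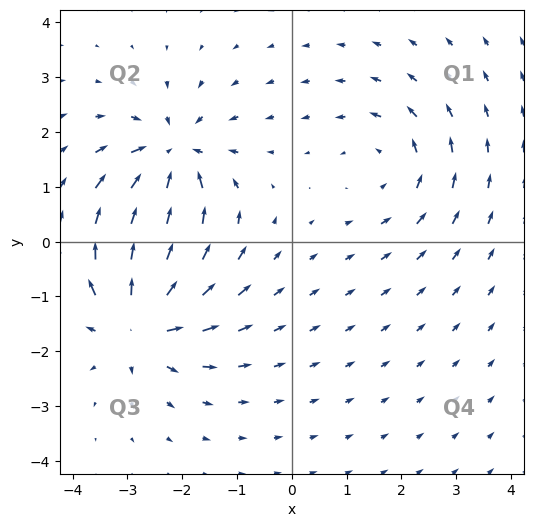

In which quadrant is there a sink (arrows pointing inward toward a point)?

The sink sits at approximately (-2.2, 1.5), which lies in quadrant Q2. The divergence there is about -6, negative as expected for a sink.

Q2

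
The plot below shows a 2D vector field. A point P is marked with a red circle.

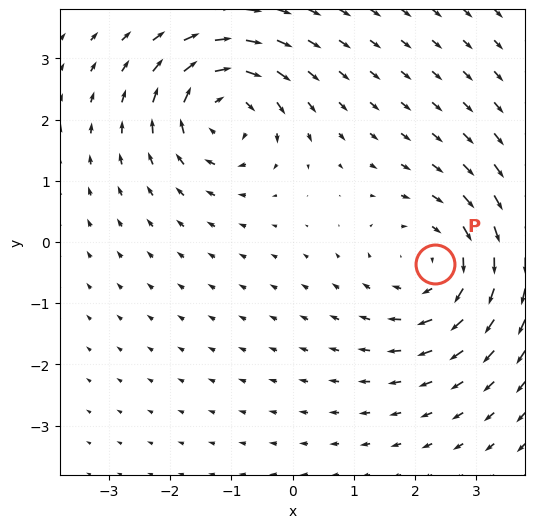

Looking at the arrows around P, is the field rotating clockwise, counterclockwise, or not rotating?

clockwise

Near P at (2.3, -0.4) the arrows circulate clockwise. The curl (z-component) there is about -4; negative curl means clockwise rotation.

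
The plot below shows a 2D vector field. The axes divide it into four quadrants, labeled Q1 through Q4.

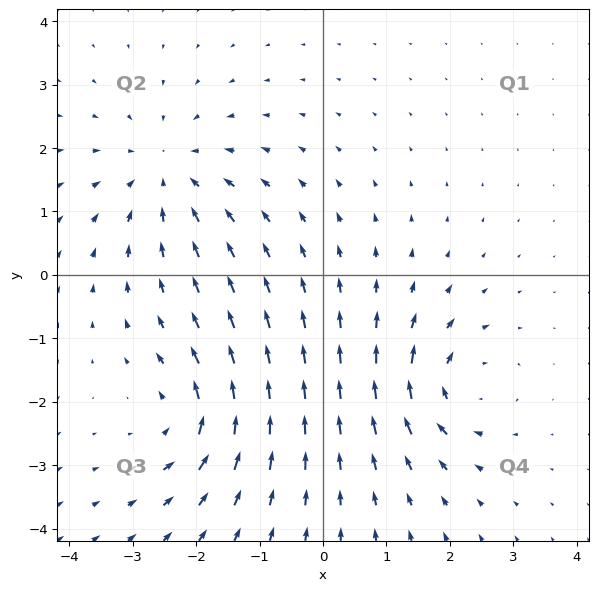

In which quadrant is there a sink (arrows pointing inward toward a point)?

The sink sits at approximately (-2.4, 1.6), which lies in quadrant Q2. The divergence there is about -4, negative as expected for a sink.

Q2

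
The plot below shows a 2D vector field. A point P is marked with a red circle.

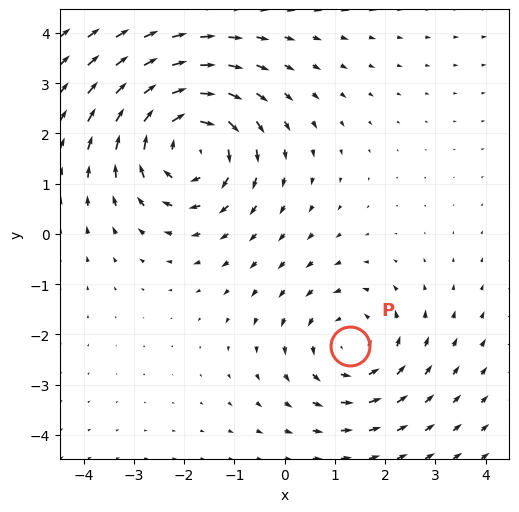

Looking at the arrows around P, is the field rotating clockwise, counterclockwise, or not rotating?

counterclockwise

Near P at (1.3, -2.2) the arrows circulate counterclockwise. The curl (z-component) there is about +2; positive curl means counterclockwise rotation.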